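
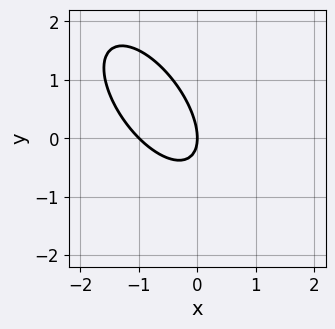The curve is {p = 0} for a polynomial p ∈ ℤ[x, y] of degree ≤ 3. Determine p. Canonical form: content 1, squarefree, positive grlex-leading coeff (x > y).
3*x^2 + 3*x*y + 2*y^2 + 3*x

(a) Degree: a generic line meets the curve in up to 2 points, so deg p = 2.
(b) Observable constraints: among the integer gridlines, it crosses the x-axis at x ∈ {-1, 0}; one y-axis crossing is at y = 0.
(c) Matching integer coefficients to the picture gives p.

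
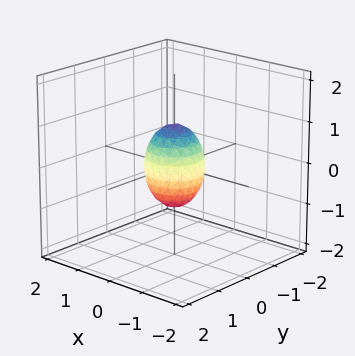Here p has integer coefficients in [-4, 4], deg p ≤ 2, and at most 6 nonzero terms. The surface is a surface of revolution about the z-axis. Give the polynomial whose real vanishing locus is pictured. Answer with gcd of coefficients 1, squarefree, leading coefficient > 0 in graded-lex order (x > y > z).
2*x^2 + 2*y^2 + z^2 - 1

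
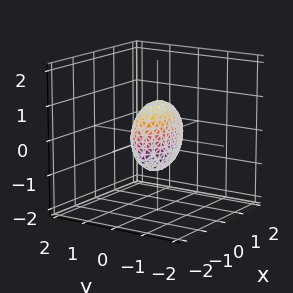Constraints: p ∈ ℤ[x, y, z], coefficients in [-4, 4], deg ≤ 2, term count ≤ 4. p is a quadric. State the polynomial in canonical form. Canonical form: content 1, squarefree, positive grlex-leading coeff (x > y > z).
(a) Degree: a closed, bounded, convex surface; a quadric, so deg p = 2.
(b) Symmetries: the x ↦ −x reflection is a symmetry, so x appears only in even powers; it's symmetric under z → −z, forcing even powers of z; it's symmetric under y → −y, forcing even powers of y.
(c) Observable constraints: the z-axis gridline crossings are at z ∈ {-1, 1}; the x-axis gridline crossings are at x ∈ {-1, 1}.
(d) The integer polynomial consistent with all of this is the stated p.

x^2 + 3*y^2 + z^2 - 1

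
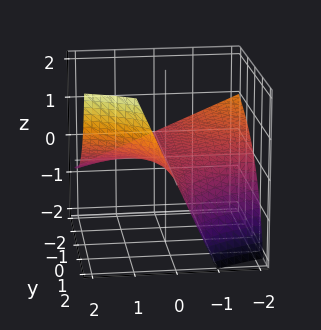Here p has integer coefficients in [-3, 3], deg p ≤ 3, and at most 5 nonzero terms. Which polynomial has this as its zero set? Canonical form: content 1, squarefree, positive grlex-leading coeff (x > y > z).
1. Degree: a generic line meets the surface in up to 2 points, so deg p = 2.
2. Against the integer gridlines: it crosses the z-axis at the gridline z = 0; the visible x-axis segment lies entirely on the surface; every point of the y-axis in the box is on the surface.
3. Together with the visible shape, these determine p as stated.

x*y + y*z - 3*z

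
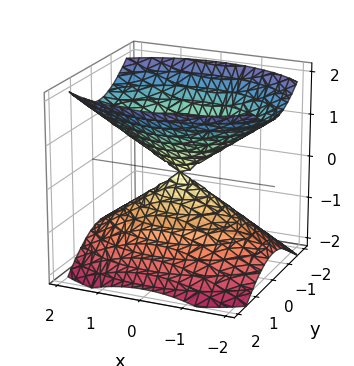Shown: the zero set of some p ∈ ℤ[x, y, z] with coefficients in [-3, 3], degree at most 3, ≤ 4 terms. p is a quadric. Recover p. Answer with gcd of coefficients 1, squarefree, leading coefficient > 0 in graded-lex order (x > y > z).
x^2 + 2*y^2 - 2*z^2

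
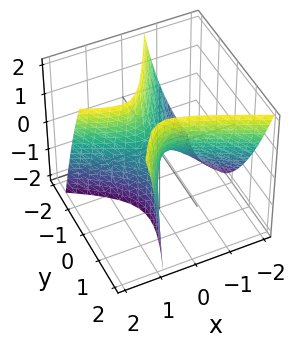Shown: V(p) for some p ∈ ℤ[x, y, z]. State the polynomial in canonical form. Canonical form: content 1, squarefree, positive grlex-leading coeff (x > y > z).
2*x^2 + 3*x*y - 2*x*z - 2*y^2 + z

(a) The degree is 2 — no degree-1 surface has this shape.
(b) From the axis intercepts and sections: it meets the x-axis at x = 0 (among the integer gridlines); it crosses the y-axis at the gridline y = 0; one z-axis crossing is at z = 0.
(c) Fitting integer coefficients to these (and the overall shape) gives p.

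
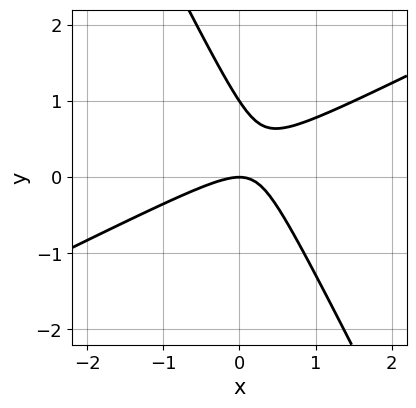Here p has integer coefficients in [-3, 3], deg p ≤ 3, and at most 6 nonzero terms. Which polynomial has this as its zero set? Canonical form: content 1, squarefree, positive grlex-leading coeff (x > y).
2*x^2 - 3*x*y - 2*y^2 + 2*y

First, deg p = 2. A generic line meets the curve in up to 2 points.
Next, checking where it meets the axes: it crosses the x-axis at the gridline x = 0; among the integer gridlines, it crosses the y-axis at y ∈ {0, 1}.
Finally, the integer polynomial consistent with all of this is the stated p.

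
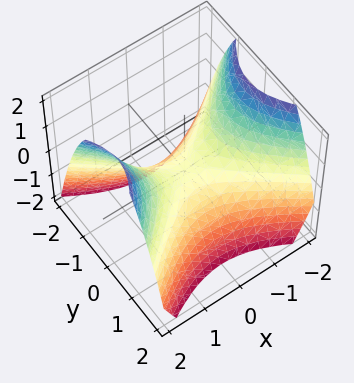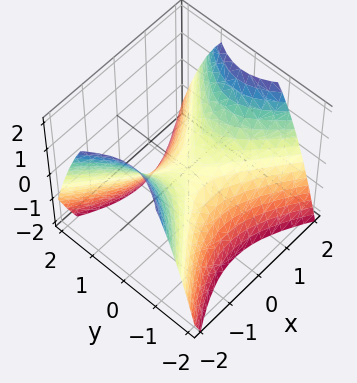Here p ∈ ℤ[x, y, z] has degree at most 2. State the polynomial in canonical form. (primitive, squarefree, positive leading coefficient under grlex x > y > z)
2*x^2 - 3*y^2 - 3*z

(a) deg p = 2.
(b) Symmetries: it's symmetric under y → −y, forcing even powers of y; it's symmetric under x → −x, forcing even powers of x.
(c) Checking where it meets the axes: it meets the x-axis at x = 0 (among the integer gridlines); it meets the z-axis at z = 0 (among the integer gridlines).
(d) Together with the visible shape, these determine p as stated.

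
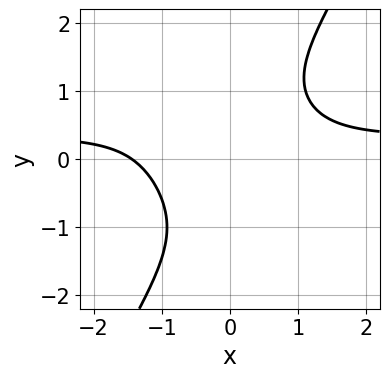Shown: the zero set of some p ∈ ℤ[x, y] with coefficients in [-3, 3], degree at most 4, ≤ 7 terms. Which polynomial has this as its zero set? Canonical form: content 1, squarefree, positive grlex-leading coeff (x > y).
3*x^3*y + x^2*y^2 - y^4 - x^3 - 3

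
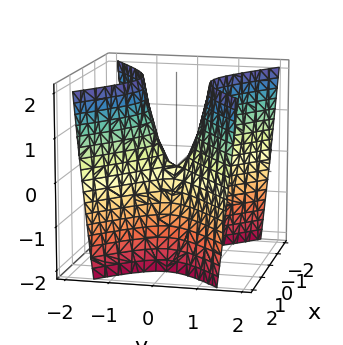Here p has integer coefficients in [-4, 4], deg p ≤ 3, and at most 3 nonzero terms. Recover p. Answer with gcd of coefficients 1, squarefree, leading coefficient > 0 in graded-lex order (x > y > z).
deg p = 2. A saddle surface; a quadric.
Symmetries: it's symmetric under y → −y, forcing even powers of y; mirror symmetry x ↦ −x ⇒ only even powers of x.
Against the integer gridlines: it crosses the y-axis at the gridline y = 0; it crosses the z-axis at the gridline z = 0; it meets the x-axis at x = 0 (among the integer gridlines).
Assembling these constraints gives the stated polynomial.

2*x^2 - 3*y^2 + z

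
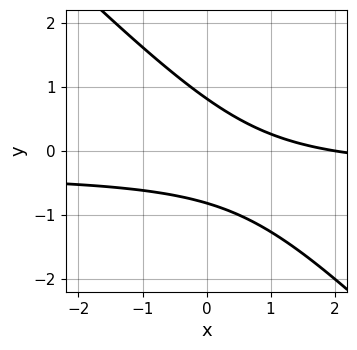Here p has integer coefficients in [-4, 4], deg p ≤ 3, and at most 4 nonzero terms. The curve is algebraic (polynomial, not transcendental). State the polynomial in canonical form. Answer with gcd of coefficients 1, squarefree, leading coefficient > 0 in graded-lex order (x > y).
(a) The degree is 2 — a generic line meets the curve in up to 2 points.
(b) Checking where it meets the axes: one x-axis crossing is at x = 2.
(c) These observations pin down the coefficients.

3*x*y + 3*y^2 + x - 2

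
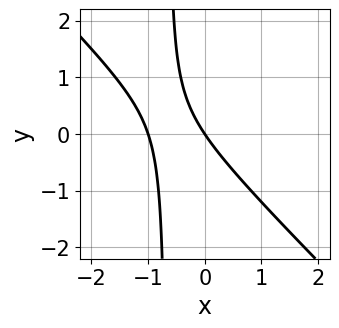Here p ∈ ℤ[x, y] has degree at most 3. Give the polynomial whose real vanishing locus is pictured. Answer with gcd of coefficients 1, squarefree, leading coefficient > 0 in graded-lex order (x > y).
3*x^2 + 3*x*y + 3*x + 2*y

Degree: a generic line meets the curve in up to 2 points, so deg p = 2.
Checking where it meets the axes: the x-axis gridline crossings are at x ∈ {-1, 0}; it meets the y-axis at y = 0 (among the integer gridlines).
Putting this together gives p.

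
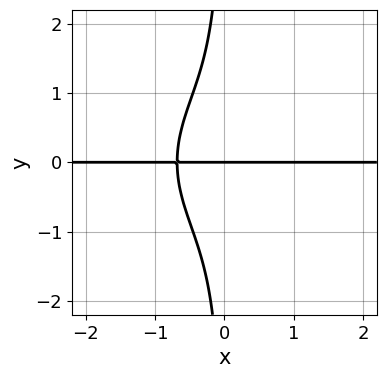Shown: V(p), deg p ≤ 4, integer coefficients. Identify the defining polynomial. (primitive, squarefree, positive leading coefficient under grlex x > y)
(a) deg p = 4. No degree-3 curve has this shape.
(b) Checking where it meets the axes: every point of the x-axis in the box is on the curve; it crosses the y-axis at the gridline y = 0.
(c) Solving for integer coefficients yields p as stated.

x^3*y + x*y^3 + x*y + y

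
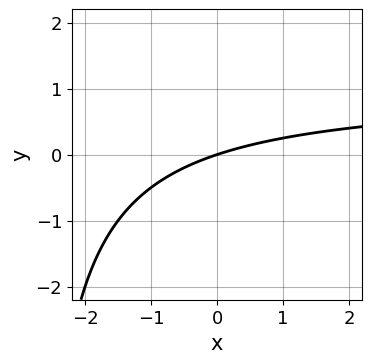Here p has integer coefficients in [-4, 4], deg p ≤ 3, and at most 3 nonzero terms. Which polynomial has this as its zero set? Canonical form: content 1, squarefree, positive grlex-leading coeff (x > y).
First, deg p = 2. No degree-1 curve has this shape.
Then, reading off the gridlines: it meets the x-axis at x = 0 (among the integer gridlines); one y-axis crossing is at y = 0.
Finally, matching integer coefficients to the picture gives p.

x*y - x + 3*y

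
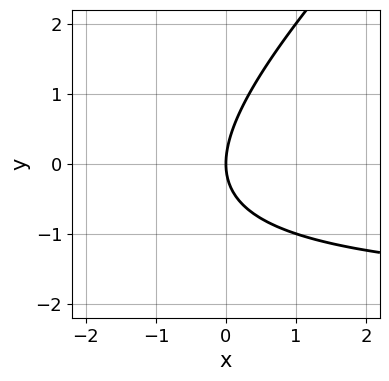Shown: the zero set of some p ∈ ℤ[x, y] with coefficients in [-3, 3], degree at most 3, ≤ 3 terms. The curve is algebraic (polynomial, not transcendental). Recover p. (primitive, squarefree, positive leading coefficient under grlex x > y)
x*y - y^2 + 2*x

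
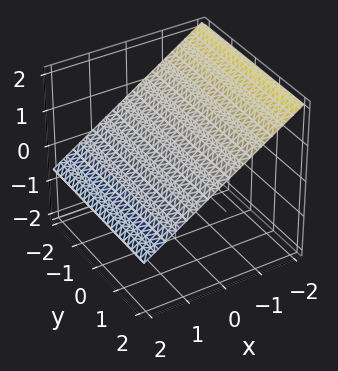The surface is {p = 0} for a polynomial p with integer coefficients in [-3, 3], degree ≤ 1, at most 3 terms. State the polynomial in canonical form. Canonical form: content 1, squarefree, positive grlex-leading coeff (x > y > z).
deg p = 1.
Observable constraints: it misses every integer gridline on the y-axis; it crosses the x-axis at the gridline x = 1.
Together with the visible shape, these determine p as stated.

2*x + 3*z - 2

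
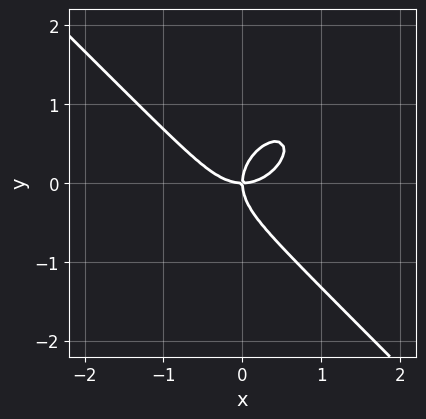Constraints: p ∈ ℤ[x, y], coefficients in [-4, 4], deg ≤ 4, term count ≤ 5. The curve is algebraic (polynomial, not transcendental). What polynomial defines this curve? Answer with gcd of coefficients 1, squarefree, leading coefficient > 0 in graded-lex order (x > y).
x^3 + y^3 - x*y

Degree: a generic line meets the curve in up to 3 points, so deg p = 3.
Observable constraints: one x-axis crossing is at x = 0; it crosses the y-axis at the gridline y = 0.
Fitting integer coefficients to these (and the overall shape) gives p.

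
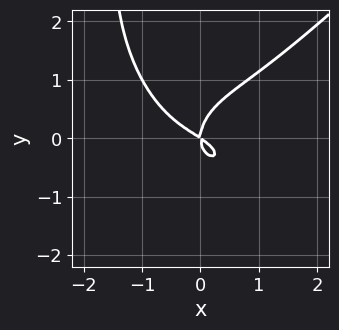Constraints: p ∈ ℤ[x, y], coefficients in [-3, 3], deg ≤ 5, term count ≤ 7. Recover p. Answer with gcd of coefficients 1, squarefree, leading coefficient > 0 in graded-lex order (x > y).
2*x^4 - 2*x*y^3 - 3*y^3 + 2*x^2 + 3*x*y

First, deg p = 4.
Then, observable constraints: one x-axis crossing is at x = 0; it meets the y-axis at y = 0 (among the integer gridlines).
Finally, matching integer coefficients to the picture gives p.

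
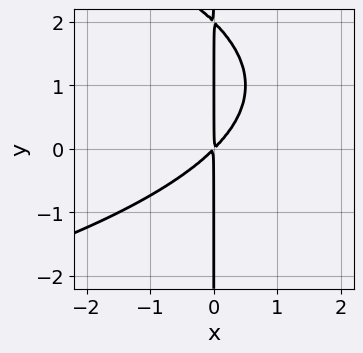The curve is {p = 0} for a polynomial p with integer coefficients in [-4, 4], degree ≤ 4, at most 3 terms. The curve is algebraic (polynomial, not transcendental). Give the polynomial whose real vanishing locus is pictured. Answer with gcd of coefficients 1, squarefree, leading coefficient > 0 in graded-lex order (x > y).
x*y^2 + 2*x^2 - 2*x*y

The degree is 3 — a generic line meets the curve in up to 3 points.
Checking where it meets the axes: every point of the y-axis in the box is on the curve.
The integer polynomial consistent with all of this is the stated p.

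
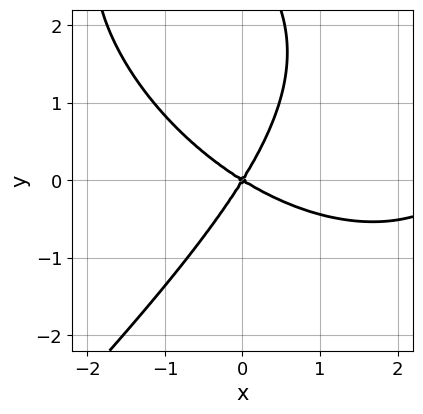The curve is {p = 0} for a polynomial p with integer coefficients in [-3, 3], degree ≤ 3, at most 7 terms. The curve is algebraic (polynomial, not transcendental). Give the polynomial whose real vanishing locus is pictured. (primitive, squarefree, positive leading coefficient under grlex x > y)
x^3 - y^3 - 3*x^2 - 3*x*y + 3*y^2

1. deg p = 3.
2. Observable constraints: it crosses the y-axis at the gridline y = 0; one x-axis crossing is at x = 0.
3. These observations pin down the coefficients.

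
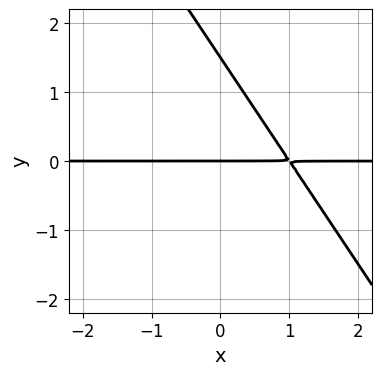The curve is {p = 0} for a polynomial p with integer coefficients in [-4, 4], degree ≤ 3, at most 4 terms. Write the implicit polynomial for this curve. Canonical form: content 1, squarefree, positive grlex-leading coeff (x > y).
(a) Degree: no degree-1 curve has this shape, so deg p = 2.
(b) Checking where it meets the axes: every point of the x-axis in the box is on the curve; it meets the y-axis at y = 0 (among the integer gridlines).
(c) The integer polynomial consistent with all of this is the stated p.

3*x*y + 2*y^2 - 3*y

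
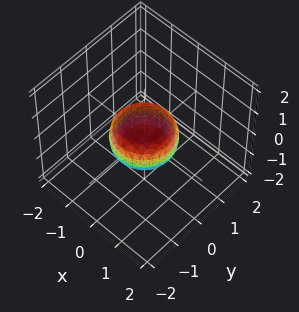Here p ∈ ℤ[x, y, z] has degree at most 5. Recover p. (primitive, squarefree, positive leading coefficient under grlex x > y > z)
1. The degree is 4 — a generic line meets the surface in up to 4 points.
2. Symmetries: the surface is invariant under rotation about z: p = q(x² + y², z).
3. Observable constraints: among the integer gridlines, it crosses the y-axis at y ∈ {-1, 1}; among the integer gridlines, it crosses the x-axis at x ∈ {-1, 1}; a circular section at z = 0 has radius exactly 1.
4. These observations pin down the coefficients.

2*x^4 + 4*x^2*y^2 + 2*y^4 - x^2 - y^2 + 3*z^2 - 1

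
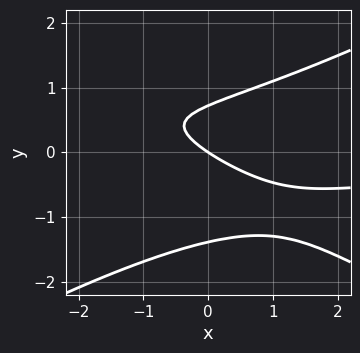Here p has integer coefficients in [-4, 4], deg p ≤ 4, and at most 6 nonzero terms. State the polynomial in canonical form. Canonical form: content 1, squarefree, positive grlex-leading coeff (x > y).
deg p = 3. The shape is more complex than any degree-2 curve.
From the axis intercepts and sections: it meets the y-axis at y = 0 (among the integer gridlines); one x-axis crossing is at x = 0.
The integer polynomial consistent with all of this is the stated p.

x^2*y - 3*y^3 - 2*y^2 + 2*x + 3*y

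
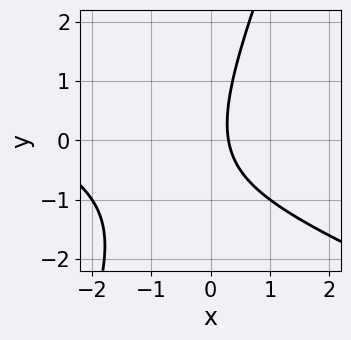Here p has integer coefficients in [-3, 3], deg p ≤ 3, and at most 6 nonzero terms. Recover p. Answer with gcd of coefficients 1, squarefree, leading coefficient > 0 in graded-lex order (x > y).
x^2 + 2*x*y - y^2 + 3*x - 1

(a) deg p = 2. The shape is more complex than any degree-1 curve.
(b) From the axis intercepts and sections: no y-intercept at any integer in the box.
(c) Putting this together gives p.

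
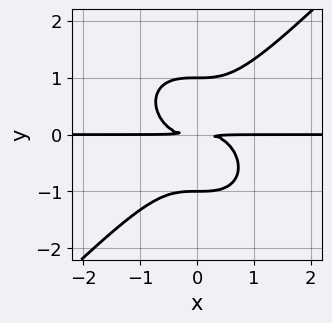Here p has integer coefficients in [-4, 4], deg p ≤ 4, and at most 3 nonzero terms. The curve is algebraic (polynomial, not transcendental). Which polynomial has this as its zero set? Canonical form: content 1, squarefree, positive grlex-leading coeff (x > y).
The degree is 4 — the shape is more complex than any degree-3 curve.
Against the integer gridlines: every point of the x-axis in the box is on the curve; among the integer gridlines, it crosses the y-axis at y ∈ {-1, 1}.
Matching integer coefficients to the picture gives p.

x^3*y - y^4 + y^2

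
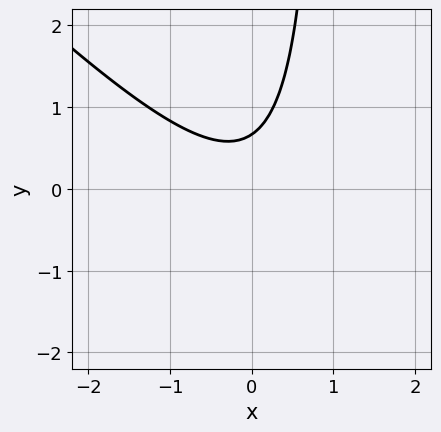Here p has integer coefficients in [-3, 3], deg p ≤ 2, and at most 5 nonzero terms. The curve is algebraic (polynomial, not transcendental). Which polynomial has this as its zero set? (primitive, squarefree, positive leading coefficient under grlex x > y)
3*x^2 + 3*x*y - 3*y + 2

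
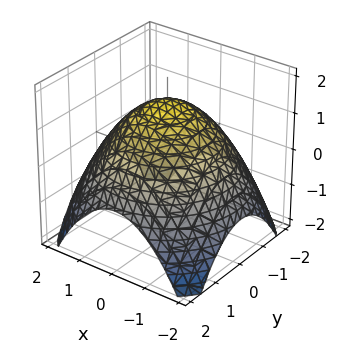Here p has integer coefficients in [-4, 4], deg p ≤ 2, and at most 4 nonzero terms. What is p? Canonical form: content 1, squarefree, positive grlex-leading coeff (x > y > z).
x^2 + y^2 + 2*z - 3

(a) deg p = 2.
(b) Symmetries: rotational symmetry about the z-axis ⇒ p depends on x, y only through x² + y².
(c) From the axis intercepts and sections: a circular section at z = 1 has radius exactly 1.
(d) Solving for integer coefficients yields p as stated.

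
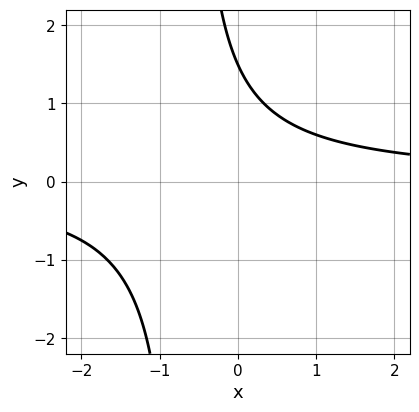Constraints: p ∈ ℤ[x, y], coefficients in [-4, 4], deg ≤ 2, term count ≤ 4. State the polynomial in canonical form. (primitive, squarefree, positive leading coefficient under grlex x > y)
3*x*y + 2*y - 3

1. Degree: no degree-1 curve has this shape, so deg p = 2.
2. Observable constraints: the curve avoids every integer x-axis point in the box.
3. These observations pin down the coefficients.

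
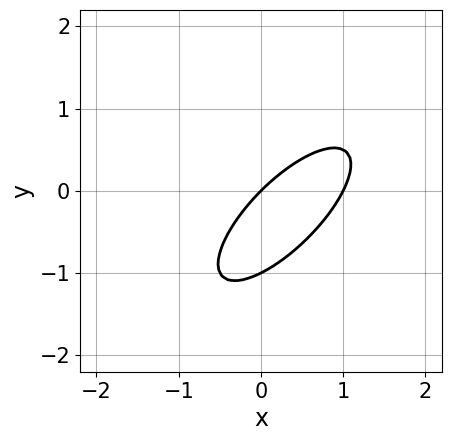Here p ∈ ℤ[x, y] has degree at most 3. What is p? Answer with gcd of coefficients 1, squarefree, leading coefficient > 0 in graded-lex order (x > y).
First, degree: the shape is more complex than any degree-1 curve, so deg p = 2.
Next, checking where it meets the axes: the y-axis gridline crossings are at y ∈ {-1, 0}; the x-axis gridline crossings are at x ∈ {0, 1}.
Finally, these observations pin down the coefficients.

2*x^2 - 3*x*y + 2*y^2 - 2*x + 2*y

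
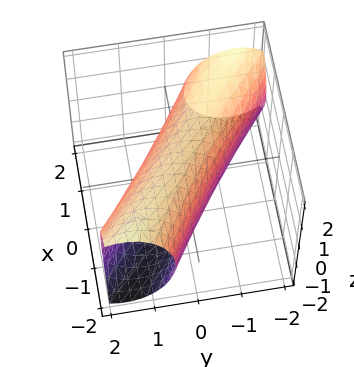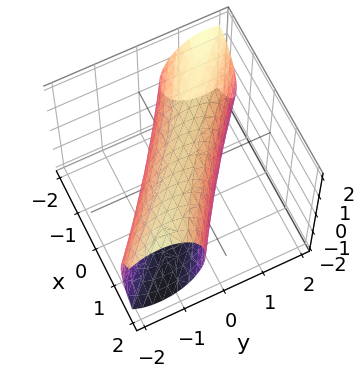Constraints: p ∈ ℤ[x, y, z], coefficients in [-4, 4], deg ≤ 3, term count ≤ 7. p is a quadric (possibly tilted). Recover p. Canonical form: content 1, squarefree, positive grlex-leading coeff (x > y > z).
deg p = 2. No degree-1 surface has this shape.
From the visible intercepts: the y-axis gridline crossings are at y ∈ {-1, 1}.
Fitting integer coefficients to these (and the overall shape) gives p.

x^2 + 3*x*y + 2*y^2 + z^2 - 2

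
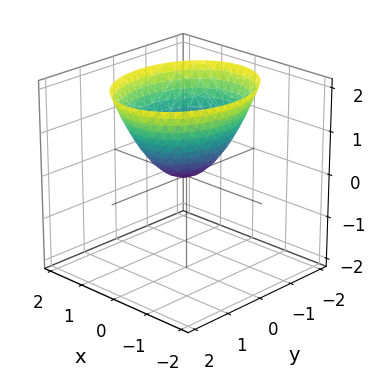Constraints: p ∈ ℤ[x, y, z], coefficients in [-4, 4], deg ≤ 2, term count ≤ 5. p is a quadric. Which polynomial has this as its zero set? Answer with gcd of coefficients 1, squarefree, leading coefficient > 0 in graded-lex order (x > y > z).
3*x^2 + 2*y^2 - 3*z

Degree: a single bowl opening along one axis; a quadric, so deg p = 2.
Symmetries: it's symmetric under x → −x, forcing even powers of x; it's symmetric under y → −y, forcing even powers of y.
From the visible intercepts: it crosses the y-axis at the gridline y = 0; it crosses the x-axis at the gridline x = 0; one z-axis crossing is at z = 0.
Assembling these constraints gives the stated polynomial.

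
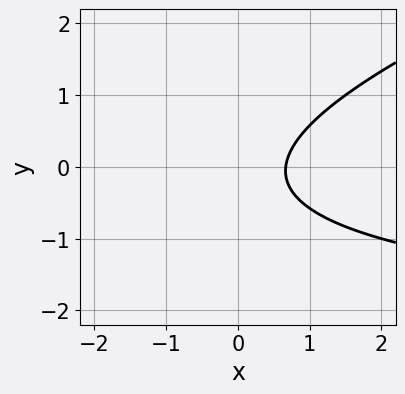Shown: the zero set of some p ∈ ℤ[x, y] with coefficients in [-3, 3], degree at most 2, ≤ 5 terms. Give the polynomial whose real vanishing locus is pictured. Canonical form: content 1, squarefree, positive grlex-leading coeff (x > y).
x*y - 3*y^2 + 3*x - y - 2

First, degree: no degree-1 curve has this shape, so deg p = 2.
Then, against the integer gridlines: the curve avoids every integer y-axis point in the box.
Finally, fitting integer coefficients to these (and the overall shape) gives p.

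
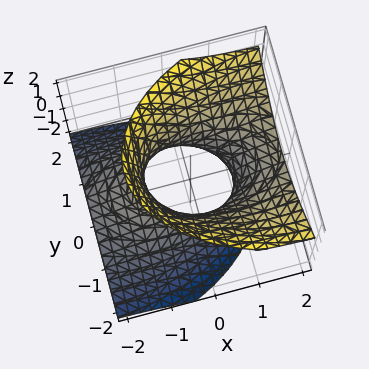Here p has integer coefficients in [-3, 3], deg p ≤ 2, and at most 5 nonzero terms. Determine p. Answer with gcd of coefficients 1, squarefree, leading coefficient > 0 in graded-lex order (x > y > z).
(a) Degree: a generic line meets the surface in up to 2 points, so deg p = 2.
(b) From the visible intercepts: no z-intercept at any integer in the box.
(c) Solving for integer coefficients yields p as stated.

x^2 - 3*x*z + 3*y^2 - 2*z^2 - 2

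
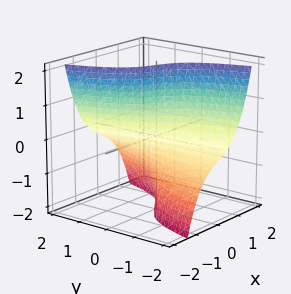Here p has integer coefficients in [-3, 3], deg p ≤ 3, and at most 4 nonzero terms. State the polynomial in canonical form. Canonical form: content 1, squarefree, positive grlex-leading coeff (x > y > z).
(a) deg p = 3. No degree-2 surface has this shape.
(b) From the visible intercepts: it meets the x-axis at x = 0 (among the integer gridlines); it meets the y-axis at y = 0 (among the integer gridlines); every point of the z-axis in the box is on the surface.
(c) Together with the visible shape, these determine p as stated.

3*x^3 + 3*y*z + 3*x + y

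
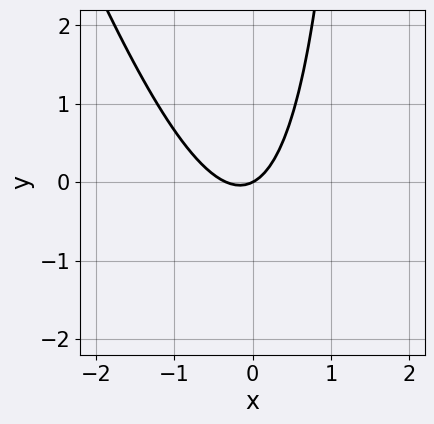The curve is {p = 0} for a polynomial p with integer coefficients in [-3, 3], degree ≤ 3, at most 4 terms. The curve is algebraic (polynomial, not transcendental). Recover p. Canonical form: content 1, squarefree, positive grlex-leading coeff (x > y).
3*x^2 + x*y + x - 2*y

The degree is 2 — a generic line meets the curve in up to 2 points.
Observable constraints: it crosses the y-axis at the gridline y = 0; it crosses the x-axis at the gridline x = 0.
Putting this together gives p.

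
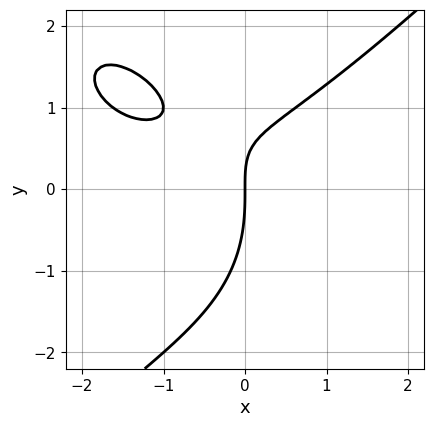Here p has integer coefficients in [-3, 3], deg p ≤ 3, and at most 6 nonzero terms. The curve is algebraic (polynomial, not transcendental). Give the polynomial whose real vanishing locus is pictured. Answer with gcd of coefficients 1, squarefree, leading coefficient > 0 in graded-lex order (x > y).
deg p = 3. The shape is more complex than any degree-2 curve.
Reading off the gridlines: it crosses the y-axis at the gridline y = 0; it crosses the x-axis at the gridline x = 0.
Matching integer coefficients to the picture gives p.

x^3 - y^3 + 2*x^2 - 3*x*y + 3*x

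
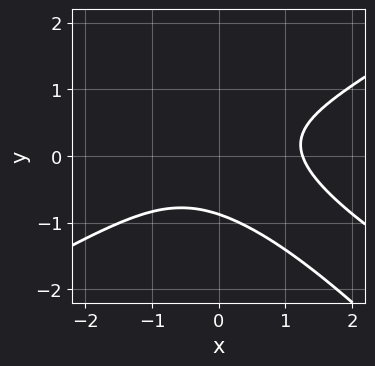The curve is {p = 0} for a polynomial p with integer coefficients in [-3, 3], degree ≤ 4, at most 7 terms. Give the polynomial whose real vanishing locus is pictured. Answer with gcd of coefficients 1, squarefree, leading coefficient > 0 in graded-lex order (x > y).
x^3 + x^2*y - 3*x*y^2 - 3*y^3 - 2

Degree: no degree-2 curve has this shape, so deg p = 3.
Putting this together gives p.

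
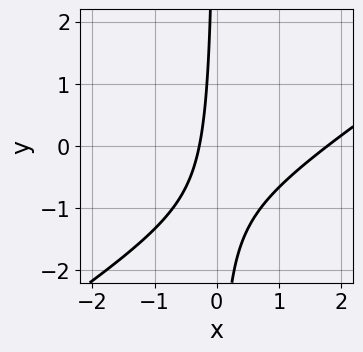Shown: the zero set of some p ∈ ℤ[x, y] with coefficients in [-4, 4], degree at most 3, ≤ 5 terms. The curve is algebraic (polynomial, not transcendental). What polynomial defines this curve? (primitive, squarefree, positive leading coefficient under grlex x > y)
2*x^2 - 3*x*y - 3*x - 1

(a) Degree: a generic line meets the curve in up to 2 points, so deg p = 2.
(b) Observable constraints: it misses every integer gridline on the y-axis.
(c) The integer polynomial consistent with all of this is the stated p.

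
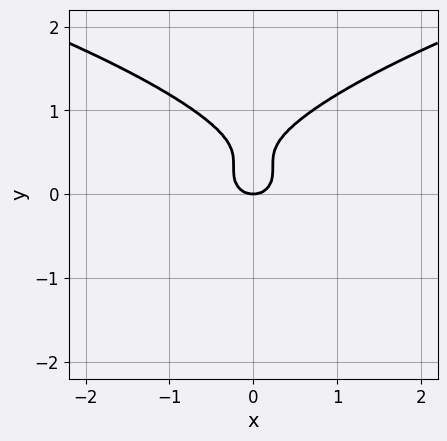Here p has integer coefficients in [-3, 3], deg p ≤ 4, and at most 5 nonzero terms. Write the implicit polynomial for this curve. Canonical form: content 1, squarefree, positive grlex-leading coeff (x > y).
1. Degree: no degree-2 curve has this shape, so deg p = 3.
2. Symmetries: it's symmetric under x → −x, forcing even powers of x.
3. From the visible intercepts: it meets the y-axis at y = 0 (among the integer gridlines); it crosses the x-axis at the gridline x = 0.
4. Putting this together gives p.

3*y^3 - 2*x^2 - 3*y^2 + y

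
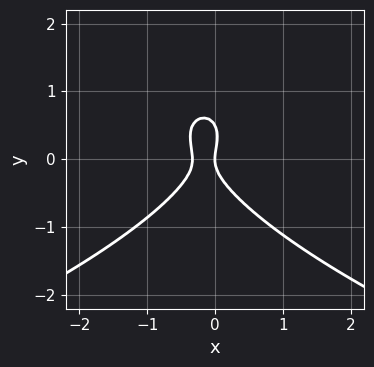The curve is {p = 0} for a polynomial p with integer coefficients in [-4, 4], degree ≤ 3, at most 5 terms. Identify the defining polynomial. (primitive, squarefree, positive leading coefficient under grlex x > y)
2*y^3 + 3*x^2 - y^2 + x

The degree is 3 — the shape is more complex than any degree-2 curve.
Reading off the gridlines: one y-axis crossing is at y = 0; it meets the x-axis at x = 0 (among the integer gridlines).
Together with the visible shape, these determine p as stated.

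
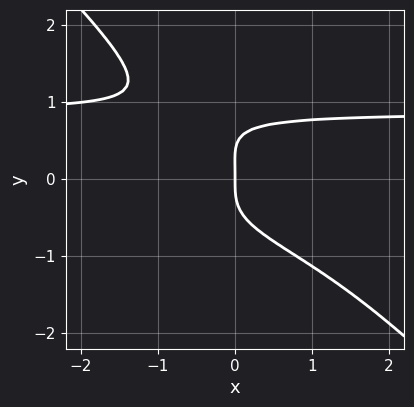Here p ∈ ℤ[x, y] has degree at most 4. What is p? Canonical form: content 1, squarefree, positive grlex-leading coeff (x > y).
1. The degree is 4 — no degree-3 curve has this shape.
2. From the axis intercepts and sections: it crosses the x-axis at the gridline x = 0; it meets the y-axis at y = 0 (among the integer gridlines).
3. Solving for integer coefficients yields p as stated.

3*x*y^3 + 3*y^4 - y^3 - 2*x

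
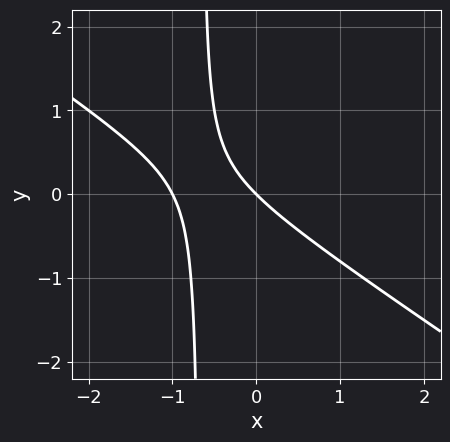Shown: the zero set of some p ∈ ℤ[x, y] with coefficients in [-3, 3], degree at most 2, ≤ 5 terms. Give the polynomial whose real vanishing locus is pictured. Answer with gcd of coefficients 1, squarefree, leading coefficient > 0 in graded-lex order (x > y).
First, degree: the shape is more complex than any degree-1 curve, so deg p = 2.
Next, from the axis intercepts and sections: among the integer gridlines, it crosses the x-axis at x ∈ {-1, 0}; one y-axis crossing is at y = 0.
Finally, matching integer coefficients to the picture gives p.

2*x^2 + 3*x*y + 2*x + 2*y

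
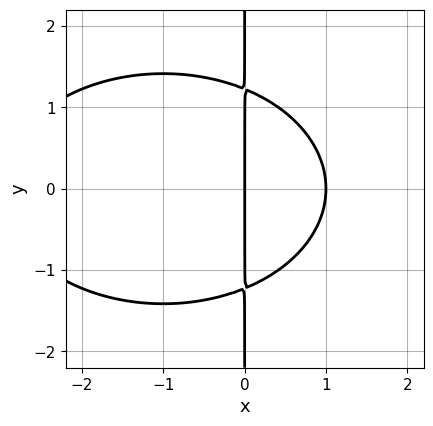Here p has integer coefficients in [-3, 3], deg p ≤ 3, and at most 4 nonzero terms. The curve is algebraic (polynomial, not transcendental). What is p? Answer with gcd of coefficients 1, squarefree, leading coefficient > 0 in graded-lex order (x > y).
(a) Degree: the shape is more complex than any degree-2 curve, so deg p = 3.
(b) Symmetries: mirror symmetry y ↦ −y ⇒ only even powers of y.
(c) Against the integer gridlines: every point of the y-axis in the box is on the curve; among the integer gridlines, it crosses the x-axis at x ∈ {0, 1}.
(d) Matching integer coefficients to the picture gives p.

x^3 + 2*x*y^2 + 2*x^2 - 3*x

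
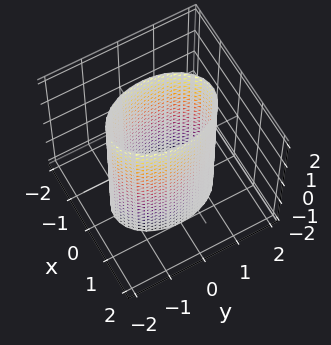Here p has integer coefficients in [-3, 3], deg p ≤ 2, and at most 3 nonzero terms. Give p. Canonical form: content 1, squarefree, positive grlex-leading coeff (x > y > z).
(a) deg p = 2. A cylinder; a quadric.
(b) Symmetries: it's symmetric under z → −z, forcing even powers of z; the y ↦ −y reflection is a symmetry, so y appears only in even powers; it's symmetric under x → −x, forcing even powers of x.
(c) Checking where it meets the axes: no z-intercept at any integer in the box; among the integer gridlines, it crosses the x-axis at x ∈ {-1, 1}.
(d) Together with the visible shape, these determine p as stated.

2*x^2 + y^2 - 2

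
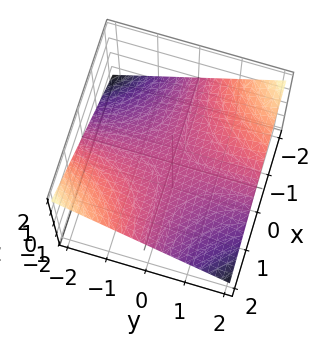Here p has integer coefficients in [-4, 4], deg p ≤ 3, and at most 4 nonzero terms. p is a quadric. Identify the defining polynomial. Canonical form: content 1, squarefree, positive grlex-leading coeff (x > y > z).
deg p = 2.
From the visible intercepts: the visible y-axis segment lies entirely on the surface; the visible x-axis segment lies entirely on the surface; one z-axis crossing is at z = 0.
Putting this together gives p.

x*y + 3*z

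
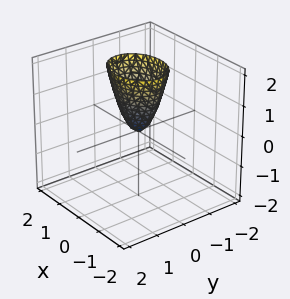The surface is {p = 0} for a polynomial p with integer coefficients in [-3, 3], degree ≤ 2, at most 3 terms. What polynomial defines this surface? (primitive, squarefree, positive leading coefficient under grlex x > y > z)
First, degree: a paraboloid; a quadric, so deg p = 2.
Next, symmetries: it's symmetric under x → −x, forcing even powers of x; mirror symmetry y ↦ −y ⇒ only even powers of y.
Then, from the axis intercepts and sections: it crosses the z-axis at the gridline z = 0; one y-axis crossing is at y = 0; it crosses the x-axis at the gridline x = 0.
Finally, matching integer coefficients to the picture gives p.

2*x^2 + 3*y^2 - z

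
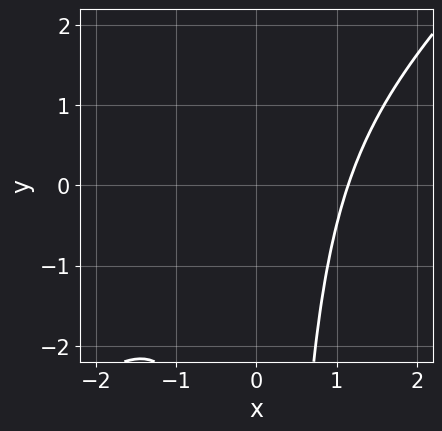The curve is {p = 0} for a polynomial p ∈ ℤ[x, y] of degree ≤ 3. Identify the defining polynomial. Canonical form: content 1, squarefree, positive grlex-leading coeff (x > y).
Degree: the shape is more complex than any degree-2 curve, so deg p = 3.
From the visible intercepts: it misses every integer gridline on the y-axis.
Solving for integer coefficients yields p as stated.

2*x^3 - 2*x^2*y - 3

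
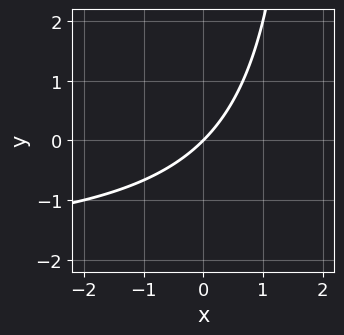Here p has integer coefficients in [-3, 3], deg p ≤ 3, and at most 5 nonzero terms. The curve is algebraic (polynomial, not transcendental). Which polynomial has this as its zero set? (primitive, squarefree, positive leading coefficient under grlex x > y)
deg p = 2.
Against the integer gridlines: it crosses the y-axis at the gridline y = 0; it crosses the x-axis at the gridline x = 0.
Fitting integer coefficients to these (and the overall shape) gives p.

x*y + 2*x - 2*y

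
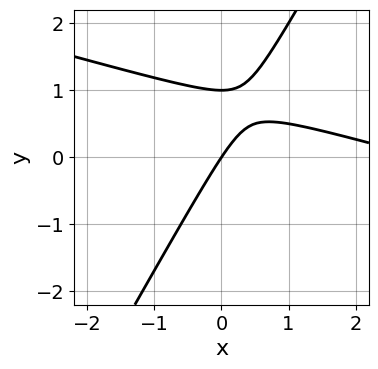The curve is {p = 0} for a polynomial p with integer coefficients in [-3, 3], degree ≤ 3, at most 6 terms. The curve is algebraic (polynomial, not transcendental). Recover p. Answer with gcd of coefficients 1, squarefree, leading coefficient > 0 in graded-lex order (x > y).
x^2 + 3*x*y - 2*y^2 - 3*x + 2*y

1. deg p = 2. No degree-1 curve has this shape.
2. Against the integer gridlines: it meets the x-axis at x = 0 (among the integer gridlines); among the integer gridlines, it crosses the y-axis at y ∈ {0, 1}.
3. Solving for integer coefficients yields p as stated.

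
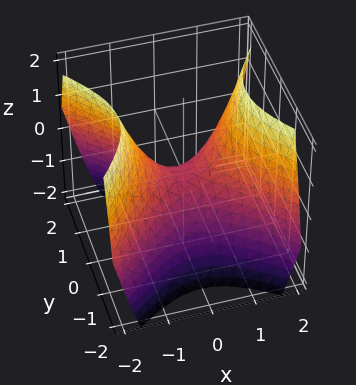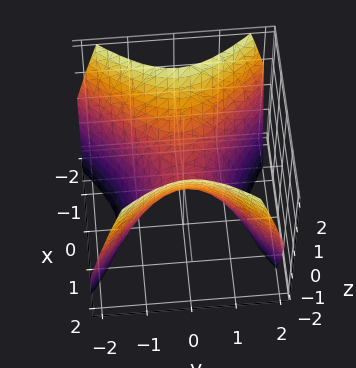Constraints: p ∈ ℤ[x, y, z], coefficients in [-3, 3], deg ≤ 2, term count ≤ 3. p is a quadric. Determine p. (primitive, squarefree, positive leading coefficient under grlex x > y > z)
1. The degree is 2 — a saddle surface; a quadric.
2. Symmetries: it's symmetric under x → −x, forcing even powers of x; mirror symmetry y ↦ −y ⇒ only even powers of y.
3. From the visible intercepts: one x-axis crossing is at x = 0; one y-axis crossing is at y = 0; one z-axis crossing is at z = 0.
4. Fitting integer coefficients to these (and the overall shape) gives p.

x^2 - y^2 - z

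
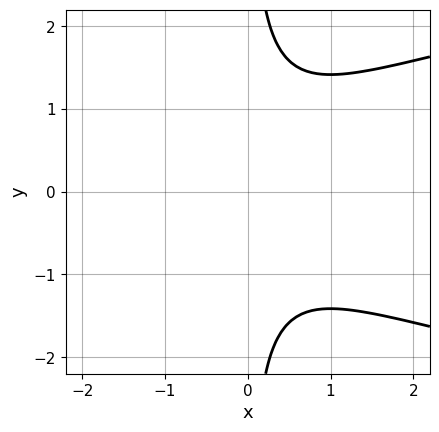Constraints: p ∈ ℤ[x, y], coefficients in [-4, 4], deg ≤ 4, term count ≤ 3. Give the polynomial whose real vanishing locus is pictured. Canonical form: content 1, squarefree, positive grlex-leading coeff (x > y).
First, the degree is 3 — the shape is more complex than any degree-2 curve.
Next, symmetries: the y ↦ −y reflection is a symmetry, so y appears only in even powers.
Next, observable constraints: no y-intercept at any integer in the box; the curve avoids every integer x-axis point in the box.
Finally, solving for integer coefficients yields p as stated.

x*y^2 - x^2 - 1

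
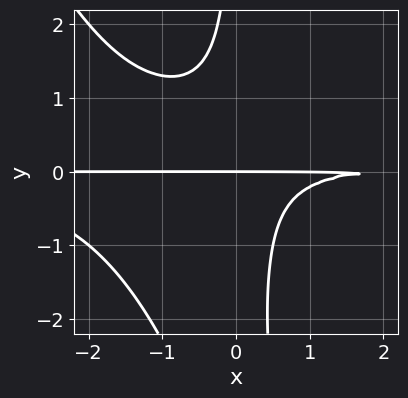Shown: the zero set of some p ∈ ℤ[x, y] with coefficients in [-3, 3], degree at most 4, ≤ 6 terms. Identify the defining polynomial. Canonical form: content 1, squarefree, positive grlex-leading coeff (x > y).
(a) deg p = 4. The shape is more complex than any degree-3 curve.
(b) Reading off the gridlines: it crosses the y-axis at the gridline y = 0; every point of the x-axis in the box is on the curve.
(c) Matching integer coefficients to the picture gives p.

2*x^2*y^2 + x*y^3 + 3*x*y^2 - x*y + 2*y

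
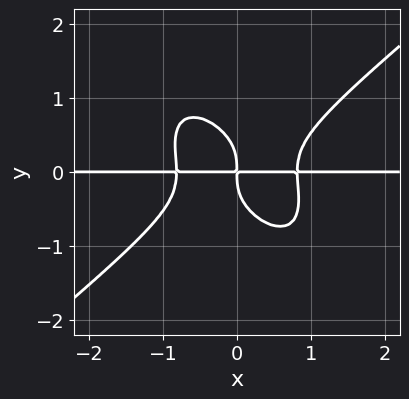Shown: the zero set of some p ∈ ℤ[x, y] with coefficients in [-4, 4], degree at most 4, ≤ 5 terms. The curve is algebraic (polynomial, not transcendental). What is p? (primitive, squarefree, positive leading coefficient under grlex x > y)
(a) Degree: the shape is more complex than any degree-3 curve, so deg p = 4.
(b) Observable constraints: every point of the x-axis in the box is on the curve.
(c) Matching integer coefficients to the picture gives p.

3*x^3*y - 2*x*y^3 - 3*y^4 - 2*x*y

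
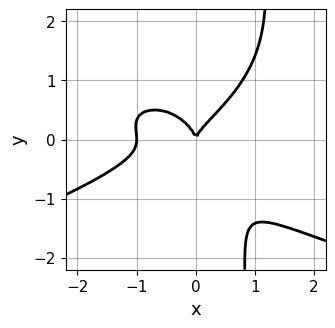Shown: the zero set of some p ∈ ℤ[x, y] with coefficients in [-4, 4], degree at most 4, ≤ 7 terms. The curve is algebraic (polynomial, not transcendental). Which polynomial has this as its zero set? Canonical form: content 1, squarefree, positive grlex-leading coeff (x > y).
3*x*y^3 + 2*x^3 - 2*x*y^2 - 3*y^3 + 2*x^2

(a) deg p = 4. No degree-3 curve has this shape.
(b) From the axis intercepts and sections: the x-axis gridline crossings are at x ∈ {-1, 0}; it crosses the y-axis at the gridline y = 0.
(c) Solving for integer coefficients yields p as stated.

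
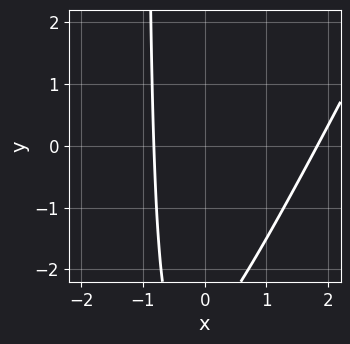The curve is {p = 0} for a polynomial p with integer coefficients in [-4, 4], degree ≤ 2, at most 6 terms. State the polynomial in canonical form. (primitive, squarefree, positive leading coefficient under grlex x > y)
First, degree: no degree-1 curve has this shape, so deg p = 2.
Next, reading off the gridlines: the curve avoids every integer y-axis point in the box.
Finally, these observations pin down the coefficients.

2*x^2 - x*y - 2*x - y - 3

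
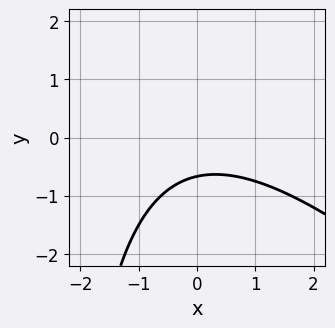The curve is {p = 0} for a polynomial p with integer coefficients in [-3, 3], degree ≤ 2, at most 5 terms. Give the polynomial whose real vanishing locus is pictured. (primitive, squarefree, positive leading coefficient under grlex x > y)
x^2 + x*y + 3*y + 2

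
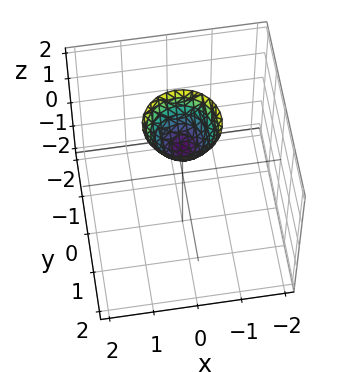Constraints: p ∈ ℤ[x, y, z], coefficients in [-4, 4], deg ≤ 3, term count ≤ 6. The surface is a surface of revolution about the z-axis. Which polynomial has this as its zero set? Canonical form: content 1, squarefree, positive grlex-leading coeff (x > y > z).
(a) The degree is 2 — a generic line meets the surface in up to 2 points.
(b) Symmetry: the surface is invariant under rotation about z: p = q(x² + y², z).
(c) Observable constraints: the surface avoids every integer y-axis point in the box; a circular section at z = 2 has radius between 0 and 1.
(d) Fitting integer coefficients to these (and the overall shape) gives p. Check: (0, 0, 1) on the z-axis lies on the surface, and p(0, 0, 1) = 0. ✓

3*x^2 + 3*y^2 - 2*z + 2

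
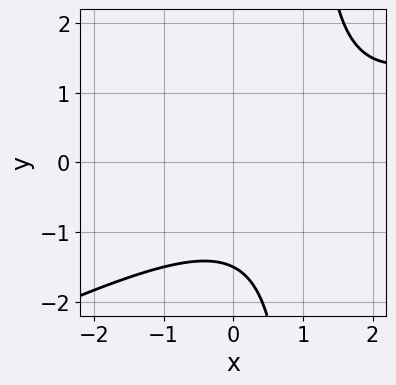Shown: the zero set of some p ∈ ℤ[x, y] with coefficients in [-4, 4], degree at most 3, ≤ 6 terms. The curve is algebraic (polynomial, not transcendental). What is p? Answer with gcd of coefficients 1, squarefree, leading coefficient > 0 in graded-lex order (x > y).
x^2 - 2*x*y - 2*x + 2*y + 3

1. The degree is 2 — the shape is more complex than any degree-1 curve.
2. Checking where it meets the axes: it misses every integer gridline on the x-axis.
3. The integer polynomial consistent with all of this is the stated p.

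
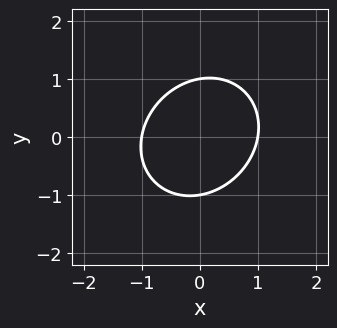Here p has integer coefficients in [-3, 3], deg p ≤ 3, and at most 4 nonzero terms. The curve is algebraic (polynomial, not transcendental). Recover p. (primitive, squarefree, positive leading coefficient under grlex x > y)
3*x^2 - x*y + 3*y^2 - 3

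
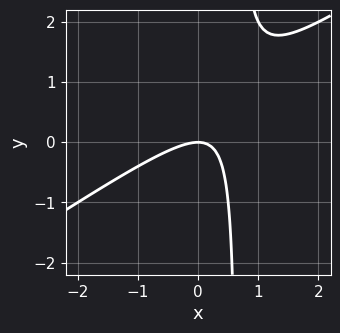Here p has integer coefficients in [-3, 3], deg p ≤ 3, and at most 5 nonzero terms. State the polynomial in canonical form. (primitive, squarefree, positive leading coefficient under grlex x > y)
(a) deg p = 2. No degree-1 curve has this shape.
(b) From the axis intercepts and sections: one y-axis crossing is at y = 0; it meets the x-axis at x = 0 (among the integer gridlines).
(c) Putting this together gives p.

2*x^2 - 3*x*y + 2*y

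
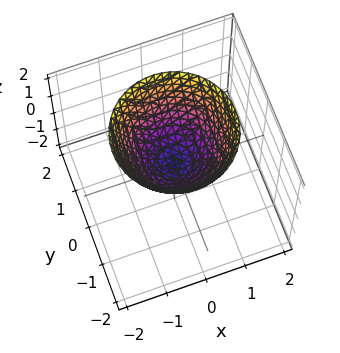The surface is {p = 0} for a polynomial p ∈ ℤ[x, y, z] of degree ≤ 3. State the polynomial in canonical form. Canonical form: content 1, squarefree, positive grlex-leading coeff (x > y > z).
x^2 + y^2 - z

deg p = 2.
Symmetries: the surface is invariant under rotation about z: p = q(x² + y², z).
From the axis intercepts and sections: it meets the y-axis at y = 0 (among the integer gridlines); one x-axis crossing is at x = 0.
The integer polynomial consistent with all of this is the stated p.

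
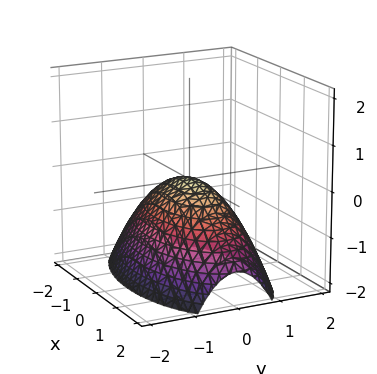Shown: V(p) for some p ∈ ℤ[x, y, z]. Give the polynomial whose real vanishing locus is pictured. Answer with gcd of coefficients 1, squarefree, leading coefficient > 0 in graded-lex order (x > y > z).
x^2 + 3*y^2 + 3*z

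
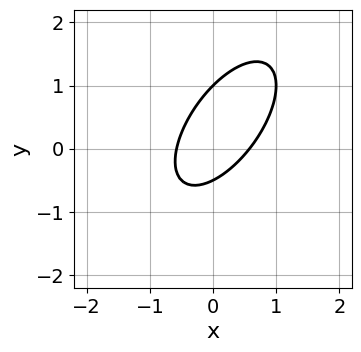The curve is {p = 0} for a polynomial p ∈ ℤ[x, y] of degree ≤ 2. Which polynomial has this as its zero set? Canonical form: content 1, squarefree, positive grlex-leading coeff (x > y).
1. The degree is 2 — a generic line meets the curve in up to 2 points.
2. Reading off the gridlines: one y-axis crossing is at y = 1.
3. Putting this together gives p.

3*x^2 - 3*x*y + 2*y^2 - y - 1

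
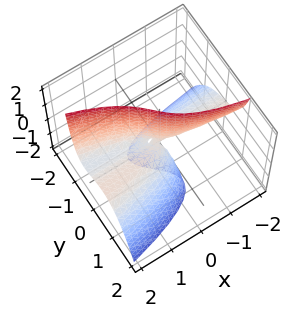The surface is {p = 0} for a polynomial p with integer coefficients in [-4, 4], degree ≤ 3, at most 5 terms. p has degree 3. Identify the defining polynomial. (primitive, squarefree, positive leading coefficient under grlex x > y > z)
3*y^3 - x*y + 2*x*z + 2*y*z

deg p = 3. A generic line meets the surface in up to 3 points.
From the visible intercepts: every point of the x-axis in the box is on the surface; the visible z-axis segment lies entirely on the surface; it crosses the y-axis at the gridline y = 0.
Solving for integer coefficients yields p as stated.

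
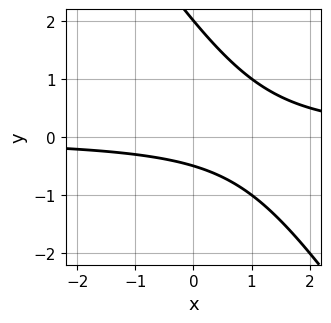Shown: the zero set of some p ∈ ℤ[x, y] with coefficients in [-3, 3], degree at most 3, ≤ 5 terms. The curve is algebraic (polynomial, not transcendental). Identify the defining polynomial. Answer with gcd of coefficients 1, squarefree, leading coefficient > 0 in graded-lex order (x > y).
3*x*y + 2*y^2 - 3*y - 2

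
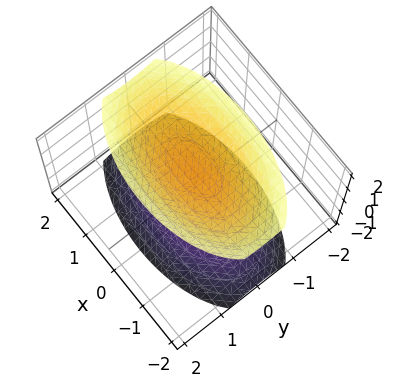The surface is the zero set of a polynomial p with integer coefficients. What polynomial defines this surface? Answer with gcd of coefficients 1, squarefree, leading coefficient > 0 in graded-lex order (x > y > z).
The picture has 2 separate pieces.
deg p = 2.
Symmetries: mirror symmetry z ↦ −z ⇒ only even powers of z; mirror symmetry x ↦ −x ⇒ only even powers of x; mirror symmetry y ↦ −y ⇒ only even powers of y.
From the axis intercepts and sections: the surface avoids every integer x-axis point in the box; no y-intercept at any integer in the box.
Fitting integer coefficients to these (and the overall shape) gives p.

x^2 + 3*y^2 - 2*z^2 + 3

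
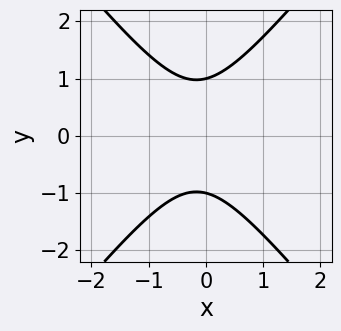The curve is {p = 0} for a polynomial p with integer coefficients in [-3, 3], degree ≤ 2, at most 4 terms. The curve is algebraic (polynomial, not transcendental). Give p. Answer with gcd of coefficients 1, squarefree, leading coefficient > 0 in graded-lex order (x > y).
First, the degree is 2 — a generic line meets the curve in up to 2 points.
Next, symmetries: the y ↦ −y reflection is a symmetry, so y appears only in even powers.
Then, checking where it meets the axes: the curve avoids every integer x-axis point in the box; the y-axis gridline crossings are at y ∈ {-1, 1}.
Finally, the integer polynomial consistent with all of this is the stated p.

3*x^2 - 2*y^2 + x + 2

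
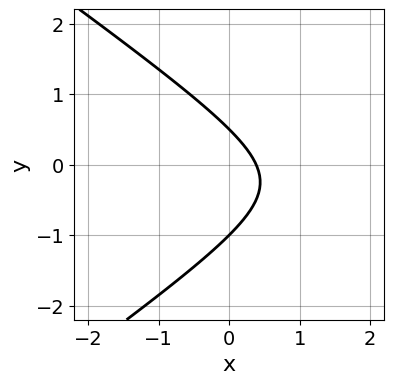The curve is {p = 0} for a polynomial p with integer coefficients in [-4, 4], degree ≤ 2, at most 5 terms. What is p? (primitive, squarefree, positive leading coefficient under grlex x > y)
1. Degree: no degree-1 curve has this shape, so deg p = 2.
2. From the visible intercepts: one y-axis crossing is at y = -1.
3. The integer polynomial consistent with all of this is the stated p.

x^2 - 2*y^2 - 3*x - y + 1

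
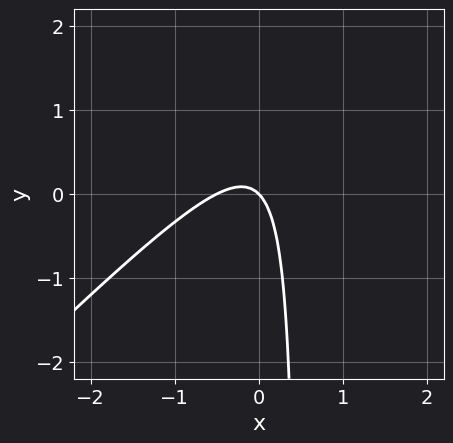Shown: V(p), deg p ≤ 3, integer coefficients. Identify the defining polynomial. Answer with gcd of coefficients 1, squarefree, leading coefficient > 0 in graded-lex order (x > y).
2*x^2 - 2*x*y + x + y

The degree is 2 — the shape is more complex than any degree-1 curve.
Against the integer gridlines: it meets the x-axis at x = 0 (among the integer gridlines); it meets the y-axis at y = 0 (among the integer gridlines).
Assembling these constraints gives the stated polynomial.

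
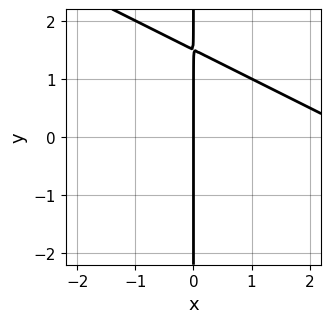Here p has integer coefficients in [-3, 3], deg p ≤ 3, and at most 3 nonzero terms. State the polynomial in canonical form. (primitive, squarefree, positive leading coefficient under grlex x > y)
x^2 + 2*x*y - 3*x

deg p = 2. A generic line meets the curve in up to 2 points.
Observable constraints: it crosses the x-axis at the gridline x = 0; every point of the y-axis in the box is on the curve.
These observations pin down the coefficients.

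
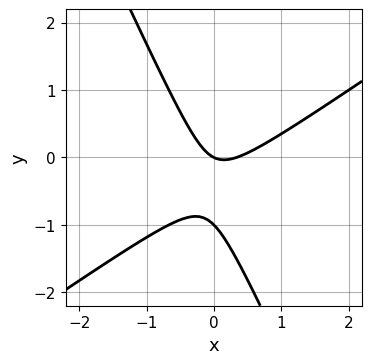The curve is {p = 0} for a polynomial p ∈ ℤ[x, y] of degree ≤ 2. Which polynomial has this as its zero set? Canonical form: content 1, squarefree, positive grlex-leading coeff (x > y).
1. deg p = 2.
2. Reading off the gridlines: among the integer gridlines, it crosses the y-axis at y ∈ {-1, 0}; one x-axis crossing is at x = 0.
3. Solving for integer coefficients yields p as stated.

3*x^2 - 3*x*y - 2*y^2 - x - 2*y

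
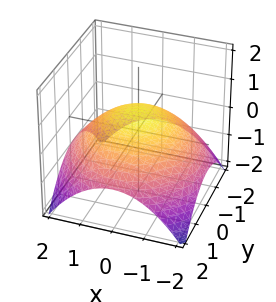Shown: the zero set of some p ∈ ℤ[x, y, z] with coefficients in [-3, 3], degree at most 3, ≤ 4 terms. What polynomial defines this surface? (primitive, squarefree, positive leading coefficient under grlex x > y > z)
x^2 + y^2 + 3*z - 2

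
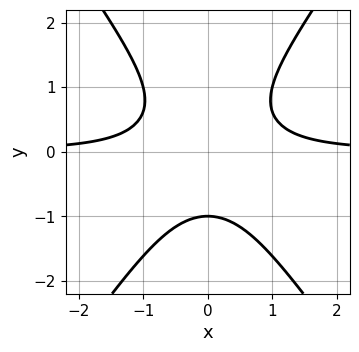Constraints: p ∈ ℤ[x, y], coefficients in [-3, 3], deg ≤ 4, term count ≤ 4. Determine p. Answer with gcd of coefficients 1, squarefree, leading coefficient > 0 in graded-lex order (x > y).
2*x^2*y - y^3 - 1

(a) deg p = 3. No degree-2 curve has this shape.
(b) Symmetries: mirror symmetry x ↦ −x ⇒ only even powers of x.
(c) Checking where it meets the axes: it meets the y-axis at y = -1 (among the integer gridlines); the curve avoids every integer x-axis point in the box.
(d) Putting this together gives p.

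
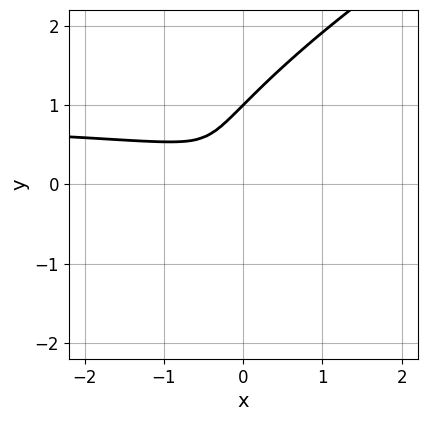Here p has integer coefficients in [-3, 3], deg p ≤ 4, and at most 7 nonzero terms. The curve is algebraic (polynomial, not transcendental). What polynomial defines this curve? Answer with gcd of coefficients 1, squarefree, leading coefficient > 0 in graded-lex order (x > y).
First, the degree is 3 — a generic line meets the curve in up to 3 points.
Then, reading off the gridlines: one y-axis crossing is at y = 1.
Finally, solving for integer coefficients yields p as stated.

x^2*y - 3*x*y^2 + 3*y^3 - x^2 - 3*y^2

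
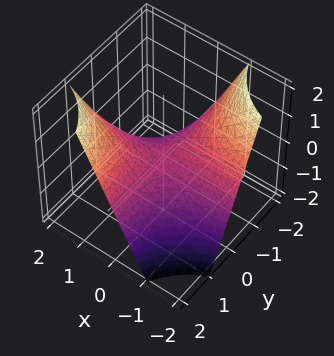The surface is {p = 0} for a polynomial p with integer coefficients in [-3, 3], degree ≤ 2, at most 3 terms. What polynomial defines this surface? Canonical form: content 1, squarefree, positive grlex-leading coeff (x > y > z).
x*y - z

(a) Degree: a saddle surface; a quadric, so deg p = 2.
(b) Checking where it meets the axes: the visible x-axis segment lies entirely on the surface; it meets the z-axis at z = 0 (among the integer gridlines); the visible y-axis segment lies entirely on the surface.
(c) Matching integer coefficients to the picture gives p.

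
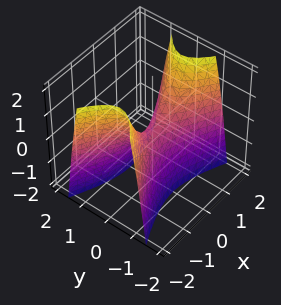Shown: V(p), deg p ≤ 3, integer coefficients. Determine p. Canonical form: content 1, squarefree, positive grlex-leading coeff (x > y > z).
x^2 - 3*y^2 - z

deg p = 2. A hyperbolic paraboloid; a quadric.
Symmetries: the x ↦ −x reflection is a symmetry, so x appears only in even powers; it's symmetric under y → −y, forcing even powers of y.
Against the integer gridlines: it crosses the x-axis at the gridline x = 0; one z-axis crossing is at z = 0; it meets the y-axis at y = 0 (among the integer gridlines).
Assembling these constraints gives the stated polynomial.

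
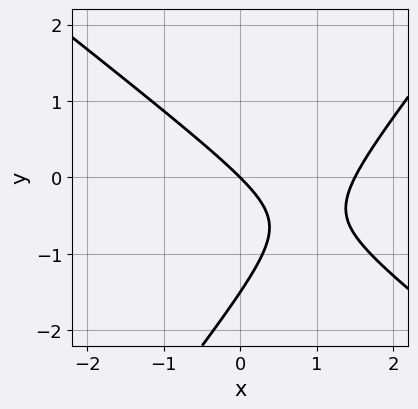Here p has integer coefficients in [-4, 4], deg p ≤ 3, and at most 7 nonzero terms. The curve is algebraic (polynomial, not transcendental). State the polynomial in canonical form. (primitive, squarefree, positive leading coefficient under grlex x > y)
2*x^2 + x*y - 2*y^2 - 3*x - 3*y

(a) The degree is 2 — the shape is more complex than any degree-1 curve.
(b) Checking where it meets the axes: one x-axis crossing is at x = 0; it crosses the y-axis at the gridline y = 0.
(c) Together with the visible shape, these determine p as stated.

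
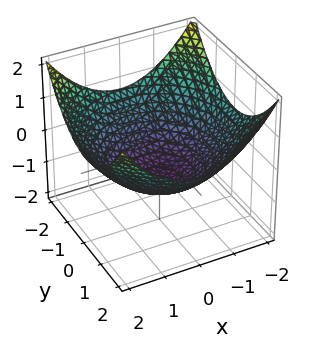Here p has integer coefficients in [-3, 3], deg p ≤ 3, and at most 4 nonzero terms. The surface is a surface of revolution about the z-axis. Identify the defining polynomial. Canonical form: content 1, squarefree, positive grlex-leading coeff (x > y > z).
The degree is 2 — no degree-1 surface has this shape.
Symmetries: every cross-section ⟂ z is a circle, so x, y appear only via x² + y².
Against the integer gridlines: a circular section at z = 0 has radius between 1 and 2; it meets the z-axis at z = -1 (among the integer gridlines).
Matching integer coefficients to the picture gives p.

x^2 + y^2 - 3*z - 3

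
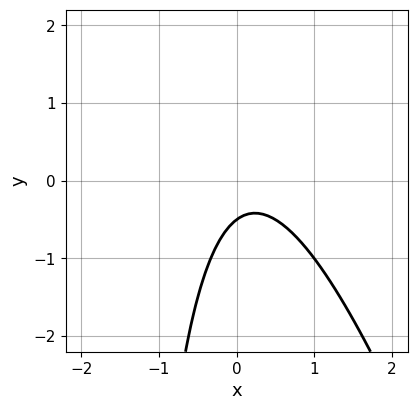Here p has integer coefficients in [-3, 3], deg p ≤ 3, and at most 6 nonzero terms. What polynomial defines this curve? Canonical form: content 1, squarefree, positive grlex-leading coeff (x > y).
First, the degree is 2 — no degree-1 curve has this shape.
Next, observable constraints: the curve avoids every integer x-axis point in the box.
Finally, assembling these constraints gives the stated polynomial.

3*x^2 + x*y - x + 2*y + 1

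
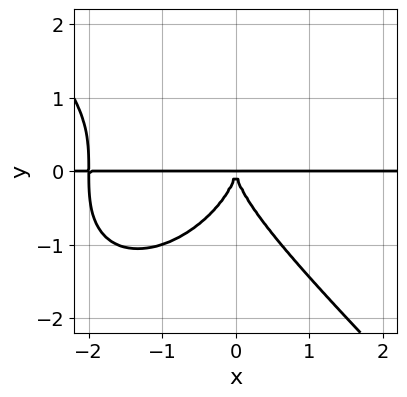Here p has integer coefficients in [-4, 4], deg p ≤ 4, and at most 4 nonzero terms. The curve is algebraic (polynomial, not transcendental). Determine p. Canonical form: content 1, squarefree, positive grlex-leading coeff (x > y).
x^3*y + y^4 + 2*x^2*y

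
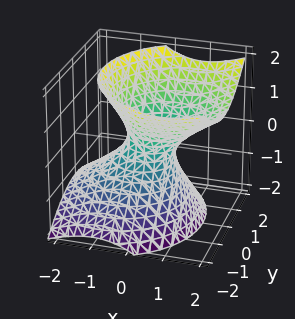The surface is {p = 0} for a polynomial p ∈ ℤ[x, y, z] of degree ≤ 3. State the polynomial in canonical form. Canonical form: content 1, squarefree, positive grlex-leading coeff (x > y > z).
2*x^2 - 2*x*z + 2*y^2 - 2*z^2 - 1

1. The degree is 2 — the shape is more complex than any degree-1 surface.
2. Reading off the gridlines: it misses every integer gridline on the z-axis.
3. Solving for integer coefficients yields p as stated.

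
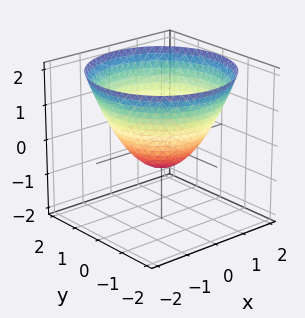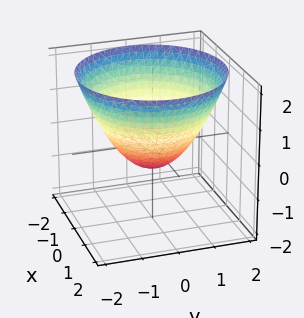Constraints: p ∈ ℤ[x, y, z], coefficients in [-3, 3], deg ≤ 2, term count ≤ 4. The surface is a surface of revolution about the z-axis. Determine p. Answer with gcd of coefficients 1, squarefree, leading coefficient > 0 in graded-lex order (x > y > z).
2*x^2 + 2*y^2 - 3*z - 2

deg p = 2.
Symmetries: the surface is invariant under rotation about z: p = q(x² + y², z).
From the visible intercepts: among the integer gridlines, it crosses the x-axis at x ∈ {-1, 1}; the y-axis gridline crossings are at y ∈ {-1, 1}; a circular section at z = 0 has radius exactly 1.
Together with the visible shape, these determine p as stated.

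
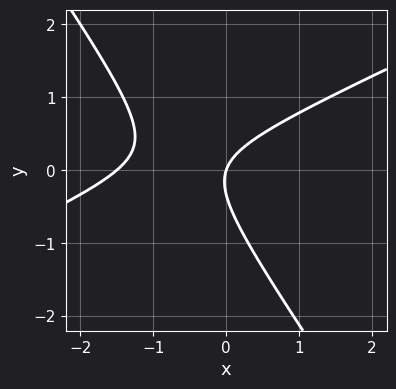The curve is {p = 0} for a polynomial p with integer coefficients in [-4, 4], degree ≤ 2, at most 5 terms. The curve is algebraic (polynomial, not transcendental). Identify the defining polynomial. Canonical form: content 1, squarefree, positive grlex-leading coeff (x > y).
2*x^2 - 3*x*y - 3*y^2 + 3*x - y

1. deg p = 2. No degree-1 curve has this shape.
2. Checking where it meets the axes: one y-axis crossing is at y = 0; it crosses the x-axis at the gridline x = 0.
3. Solving for integer coefficients yields p as stated.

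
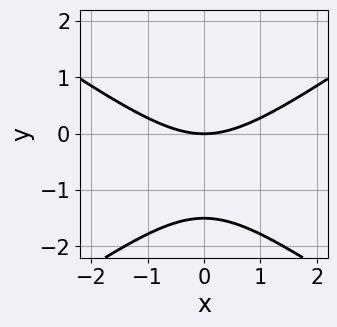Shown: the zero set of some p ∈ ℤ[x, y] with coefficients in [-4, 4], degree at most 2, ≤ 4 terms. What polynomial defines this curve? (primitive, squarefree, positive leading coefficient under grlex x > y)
x^2 - 2*y^2 - 3*y

Degree: a generic line meets the curve in up to 2 points, so deg p = 2.
Symmetries: mirror symmetry x ↦ −x ⇒ only even powers of x.
From the visible intercepts: it meets the y-axis at y = 0 (among the integer gridlines); it meets the x-axis at x = 0 (among the integer gridlines).
Matching integer coefficients to the picture gives p.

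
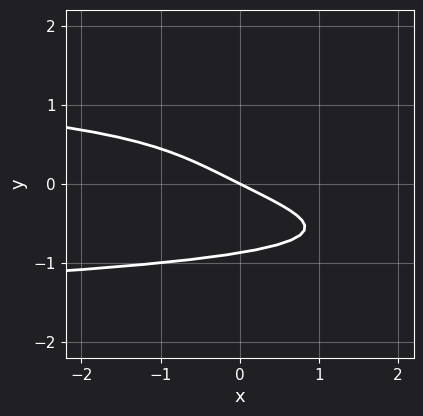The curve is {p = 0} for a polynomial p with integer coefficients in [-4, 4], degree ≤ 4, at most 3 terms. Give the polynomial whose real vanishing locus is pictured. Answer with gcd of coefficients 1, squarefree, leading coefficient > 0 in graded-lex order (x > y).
3*y^4 + x + 2*y

First, degree: no degree-3 curve has this shape, so deg p = 4.
Then, observable constraints: it crosses the y-axis at the gridline y = 0; one x-axis crossing is at x = 0.
Finally, together with the visible shape, these determine p as stated.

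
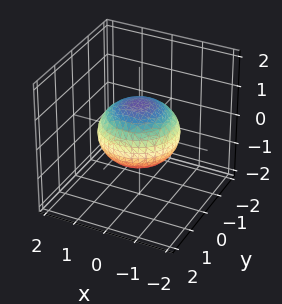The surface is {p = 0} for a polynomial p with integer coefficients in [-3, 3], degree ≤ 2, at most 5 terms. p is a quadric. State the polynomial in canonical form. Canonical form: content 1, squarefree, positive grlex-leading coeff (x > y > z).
2*x^2 + 2*y^2 + 3*z^2 - 3

1. deg p = 2. Bounded and convex; a quadric.
2. Symmetry: the z-axis is an axis of rotation, so x and y enter only as x² + y²; the z ↦ −z reflection is a symmetry, so z appears only in even powers.
3. From the axis intercepts and sections: the z-axis gridline crossings are at z ∈ {-1, 1}; a circular section at z = 0 has radius between 1 and 2.
4. Matching integer coefficients to the picture gives p.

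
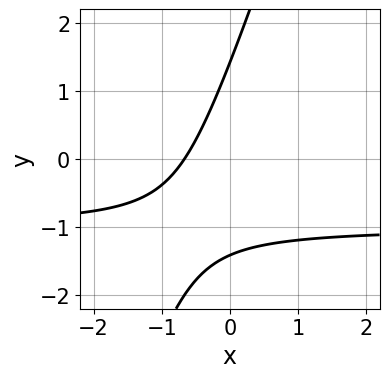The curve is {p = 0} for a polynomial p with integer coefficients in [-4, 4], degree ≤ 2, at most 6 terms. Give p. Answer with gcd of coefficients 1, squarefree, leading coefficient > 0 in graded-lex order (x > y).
3*x*y - y^2 + 3*x + 2

1. The degree is 2 — no degree-1 curve has this shape.
2. Putting this together gives p.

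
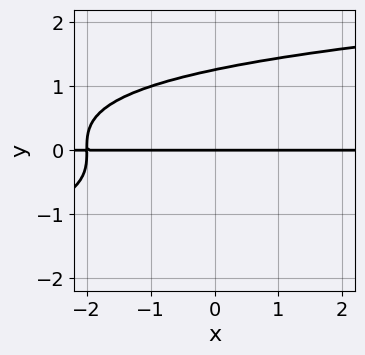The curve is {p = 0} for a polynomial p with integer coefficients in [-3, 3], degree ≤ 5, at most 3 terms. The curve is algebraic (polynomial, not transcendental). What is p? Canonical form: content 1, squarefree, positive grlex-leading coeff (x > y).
y^4 - x*y - 2*y

1. The degree is 4 — a generic line meets the curve in up to 4 points.
2. Checking where it meets the axes: it crosses the y-axis at the gridline y = 0; the visible x-axis segment lies entirely on the curve.
3. The integer polynomial consistent with all of this is the stated p.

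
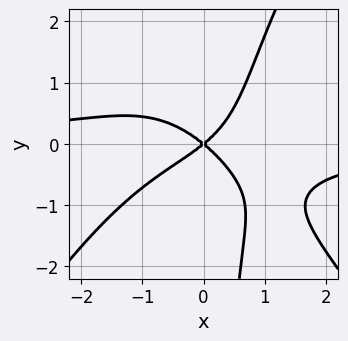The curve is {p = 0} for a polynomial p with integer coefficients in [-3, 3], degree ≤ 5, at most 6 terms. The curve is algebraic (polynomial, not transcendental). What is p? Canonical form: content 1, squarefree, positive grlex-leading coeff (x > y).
2*x^3*y - x*y^3 + 3*x*y^2 + 2*x^2 - 3*y^2

1. The degree is 4 — no degree-3 curve has this shape.
2. Checking where it meets the axes: it crosses the x-axis at the gridline x = 0; one y-axis crossing is at y = 0.
3. Putting this together gives p.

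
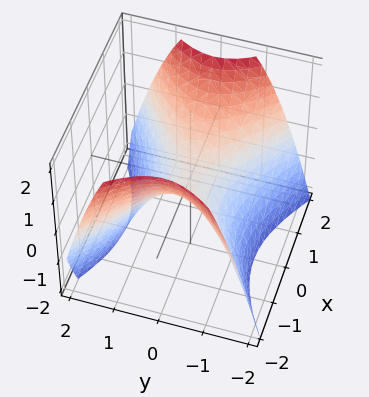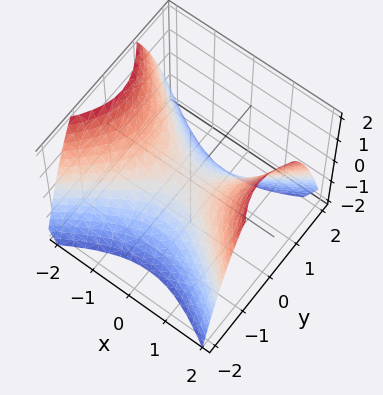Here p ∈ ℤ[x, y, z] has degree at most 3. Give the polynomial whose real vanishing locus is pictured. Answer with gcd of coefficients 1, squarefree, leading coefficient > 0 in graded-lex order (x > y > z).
2*x^2 - 3*y^2 - 3*z

(a) Degree: a saddle surface; a quadric, so deg p = 2.
(b) Symmetries: the y ↦ −y reflection is a symmetry, so y appears only in even powers; the x ↦ −x reflection is a symmetry, so x appears only in even powers.
(c) Observable constraints: one z-axis crossing is at z = 0; it crosses the x-axis at the gridline x = 0; one y-axis crossing is at y = 0.
(d) Fitting integer coefficients to these (and the overall shape) gives p.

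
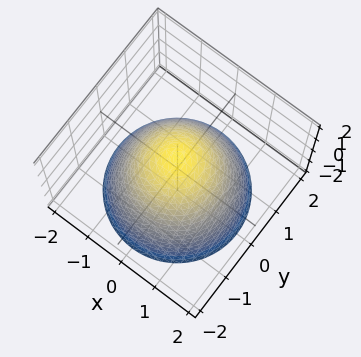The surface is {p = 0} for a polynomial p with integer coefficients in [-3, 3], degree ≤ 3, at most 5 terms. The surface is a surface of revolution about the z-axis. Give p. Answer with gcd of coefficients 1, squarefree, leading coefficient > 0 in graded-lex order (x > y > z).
Degree: a generic line meets the surface in up to 2 points, so deg p = 2.
By symmetry, the z-axis is an axis of rotation, so x and y enter only as x² + y².
Checking where it meets the axes: a circular section at z = 0 has radius exactly 1; the x-axis gridline crossings are at x ∈ {-1, 1}; among the integer gridlines, it crosses the y-axis at y ∈ {-1, 1}; it meets the z-axis at z = 1 (among the integer gridlines).
Together with the visible shape, these determine p as stated.

x^2 + y^2 + z - 1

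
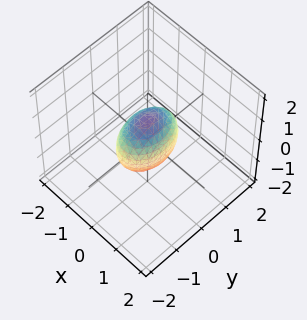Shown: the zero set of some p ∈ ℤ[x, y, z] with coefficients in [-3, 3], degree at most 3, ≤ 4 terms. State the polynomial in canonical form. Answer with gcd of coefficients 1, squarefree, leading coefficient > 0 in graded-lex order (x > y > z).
2*x^2 + y^2 + z^2 - 1

The degree is 2 — bounded and convex; a quadric.
Symmetries: it's symmetric under x → −x, forcing even powers of x; the y ↦ −y reflection is a symmetry, so y appears only in even powers; the z ↦ −z reflection is a symmetry, so z appears only in even powers.
From the axis intercepts and sections: among the integer gridlines, it crosses the y-axis at y ∈ {-1, 1}; among the integer gridlines, it crosses the z-axis at z ∈ {-1, 1}.
Matching integer coefficients to the picture gives p.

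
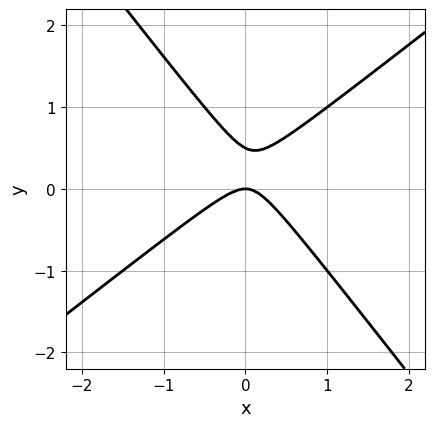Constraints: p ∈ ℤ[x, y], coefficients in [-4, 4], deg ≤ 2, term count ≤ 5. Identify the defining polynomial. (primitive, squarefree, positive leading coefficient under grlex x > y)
2*x^2 - x*y - 2*y^2 + y

(a) deg p = 2.
(b) Checking where it meets the axes: one x-axis crossing is at x = 0; one y-axis crossing is at y = 0.
(c) Together with the visible shape, these determine p as stated.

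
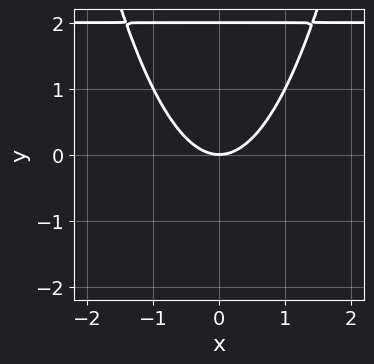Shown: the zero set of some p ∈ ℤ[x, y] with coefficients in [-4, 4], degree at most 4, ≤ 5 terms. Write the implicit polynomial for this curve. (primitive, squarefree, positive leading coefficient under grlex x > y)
x^2*y - 2*x^2 - y^2 + 2*y

1. deg p = 3. A generic line meets the curve in up to 3 points.
2. Symmetries: the x ↦ −x reflection is a symmetry, so x appears only in even powers.
3. Reading off the gridlines: among the integer gridlines, it crosses the y-axis at y ∈ {0, 2}; one x-axis crossing is at x = 0.
4. Putting this together gives p.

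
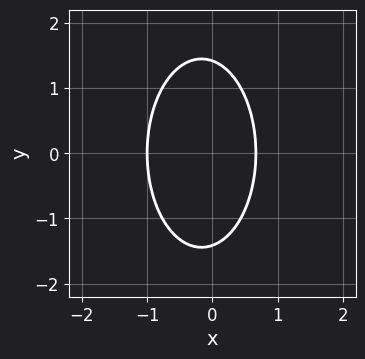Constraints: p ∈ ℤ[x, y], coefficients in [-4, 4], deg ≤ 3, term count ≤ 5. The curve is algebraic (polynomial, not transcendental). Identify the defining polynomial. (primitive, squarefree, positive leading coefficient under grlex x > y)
First, the degree is 2 — the shape is more complex than any degree-1 curve.
Next, symmetries: the y ↦ −y reflection is a symmetry, so y appears only in even powers.
Then, against the integer gridlines: one x-axis crossing is at x = -1.
Finally, the integer polynomial consistent with all of this is the stated p.

3*x^2 + y^2 + x - 2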